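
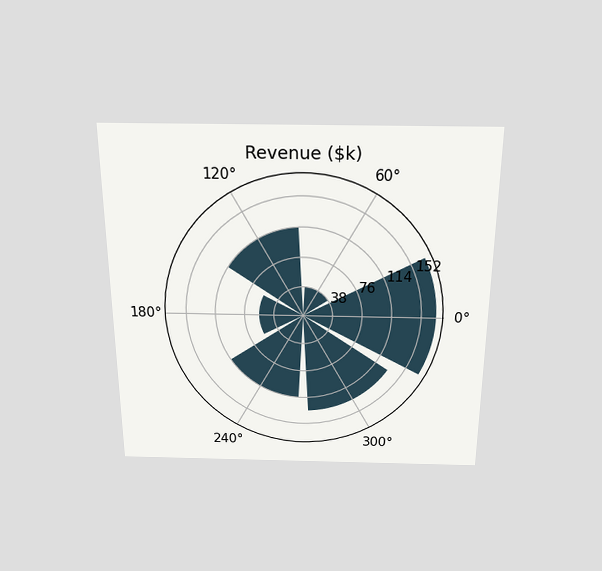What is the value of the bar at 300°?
The chart is viewed slightly from above. The bar at 300° reaches $133k on the radial axis.

$133k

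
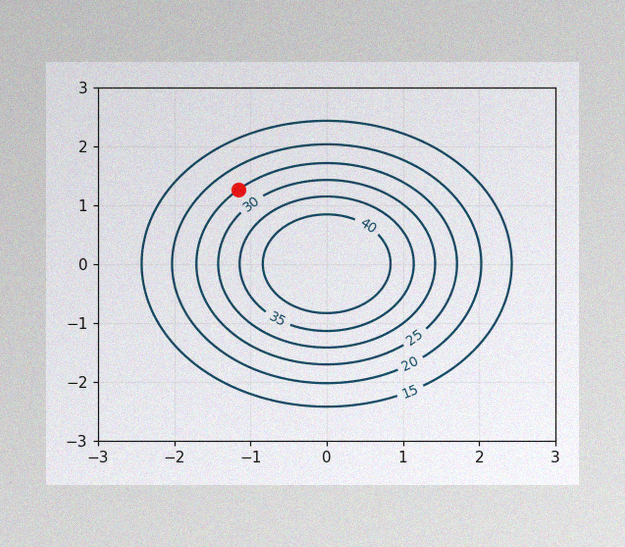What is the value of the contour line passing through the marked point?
The image has some photo noise and uneven lighting. The marked point sits on the contour labelled 25.

25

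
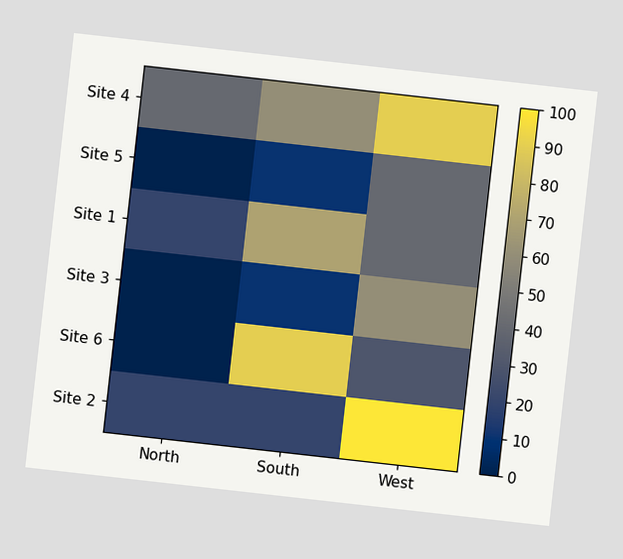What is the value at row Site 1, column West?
The chart is tilted about 6° clockwise. Matching cell (Site 1, West) against the colorbar gives 40.

40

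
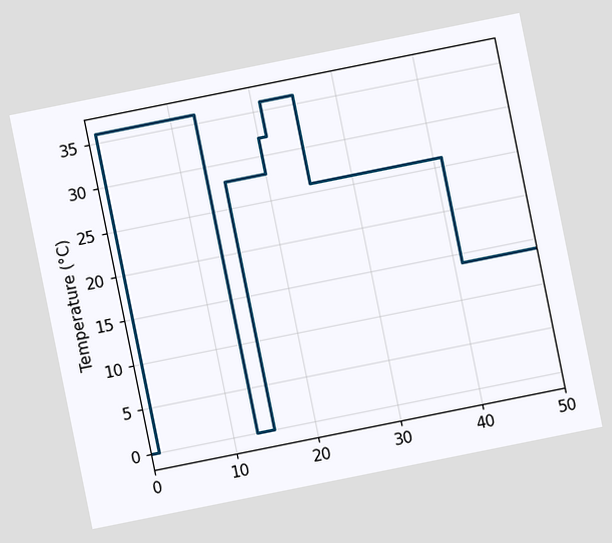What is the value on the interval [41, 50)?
The chart is tilted about 11° counter-clockwise. On [41, 50) the step sits at 14°C.

14°C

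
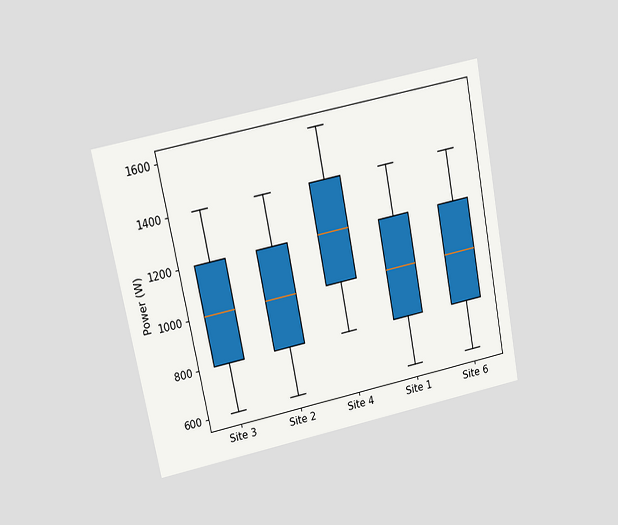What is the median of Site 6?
1000W

The chart is tilted about 11° counter-clockwise and viewed at a slight angle. The median line in the Site 6 box sits at 1000W.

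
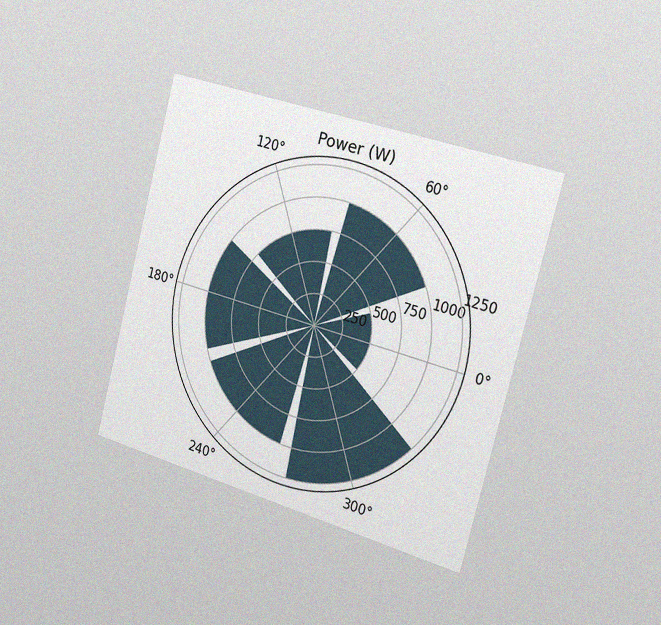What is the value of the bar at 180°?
1000W

The chart is tilted about 15° clockwise and viewed slightly from the right, with some photo noise. The bar at 180° reaches 1000W on the radial axis.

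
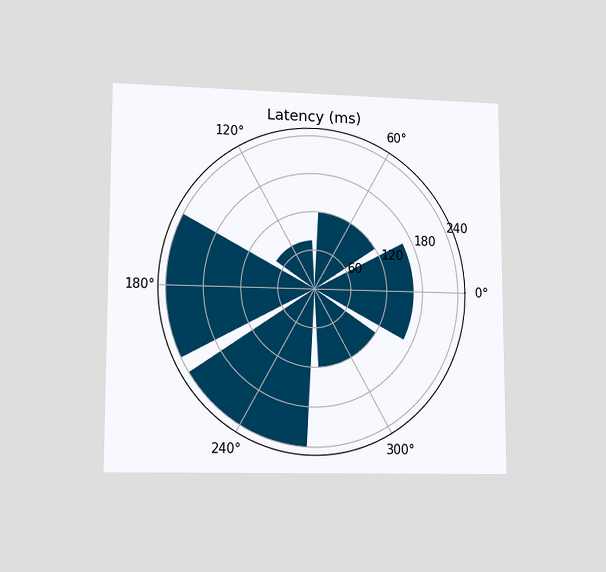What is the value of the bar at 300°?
The chart is viewed at a slight angle. The bar at 300° reaches 120ms on the radial axis.

120ms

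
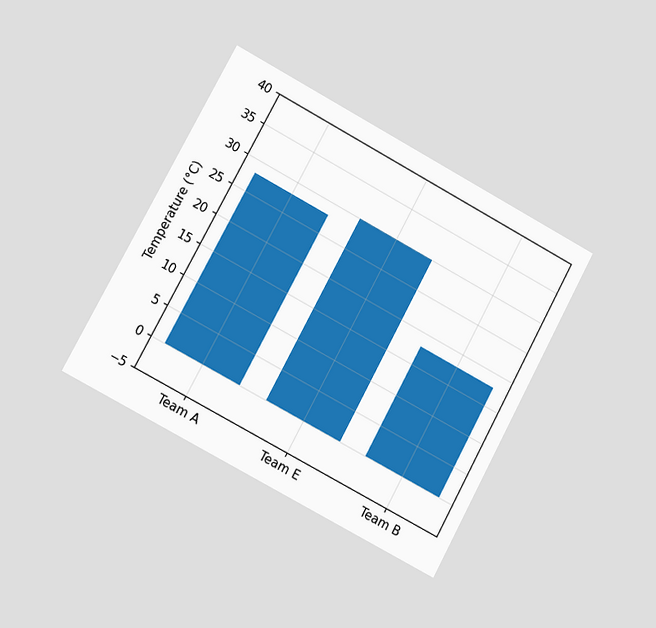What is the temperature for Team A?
28°C

The chart is tilted about 28° clockwise and viewed slightly from the left. Reading along the chart's y-axis, the Team A bar reaches 28°C.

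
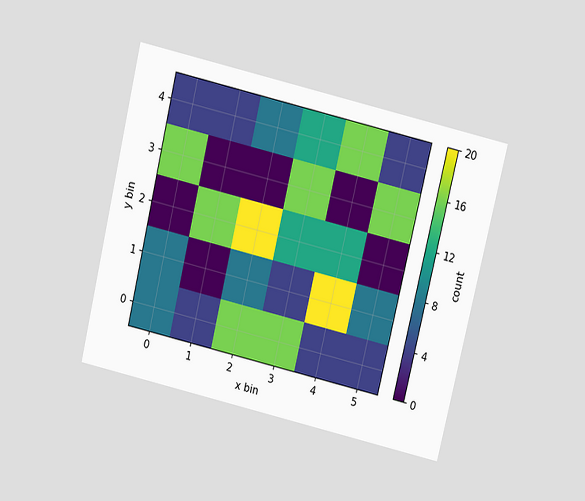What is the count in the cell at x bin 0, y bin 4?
The chart is tilted about 13° clockwise and viewed slightly from above. Matching the cell (0, 4) against the colorbar gives 4.

4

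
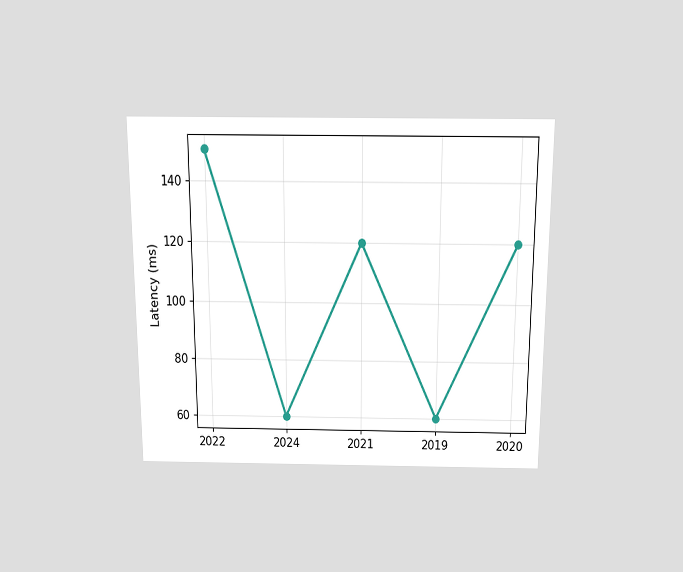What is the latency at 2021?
120ms

The chart is viewed slightly from above. At 2021, the line is at 120ms.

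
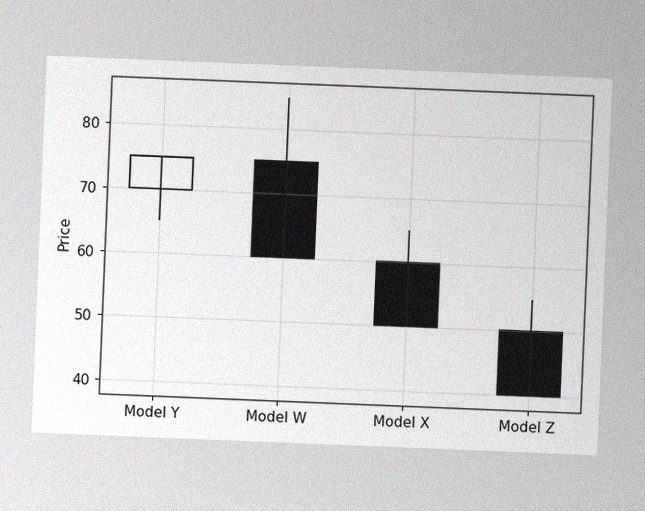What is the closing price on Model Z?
40

The chart is tilted about 2° clockwise, with some photo noise. The Model Z candle closes at 40.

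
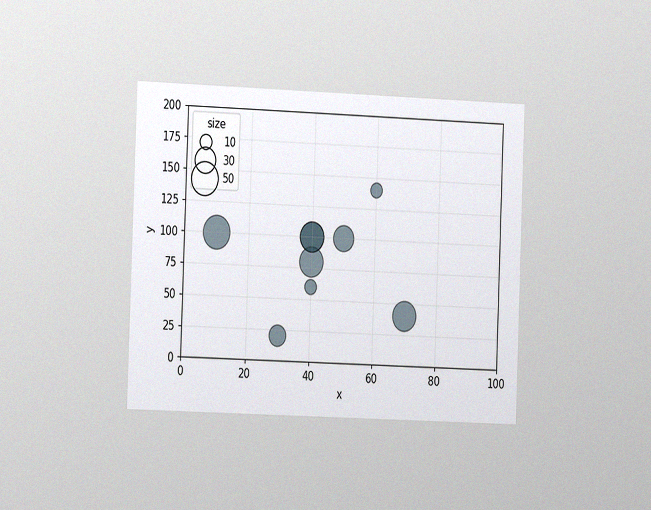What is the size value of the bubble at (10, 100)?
The chart is tilted about 2° clockwise and viewed slightly from the left, with some photo noise. Matching the bubble at (10, 100) against the size legend gives 50.

50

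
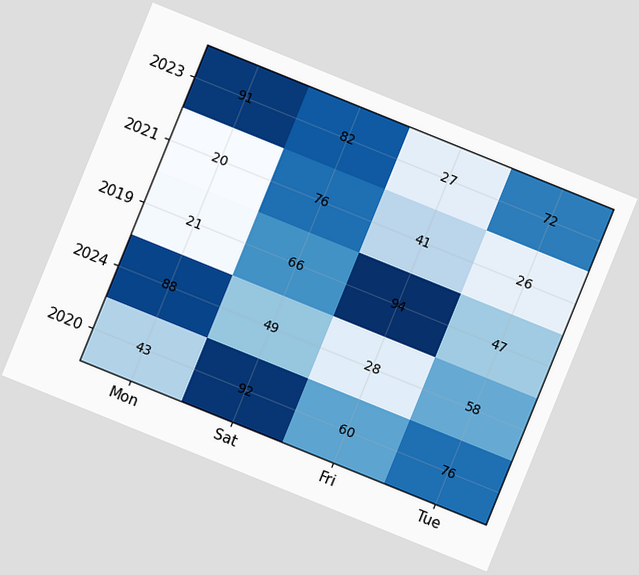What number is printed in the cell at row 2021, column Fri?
The chart is tilted about 22° clockwise. The (2021, Fri) cell reads 41.

41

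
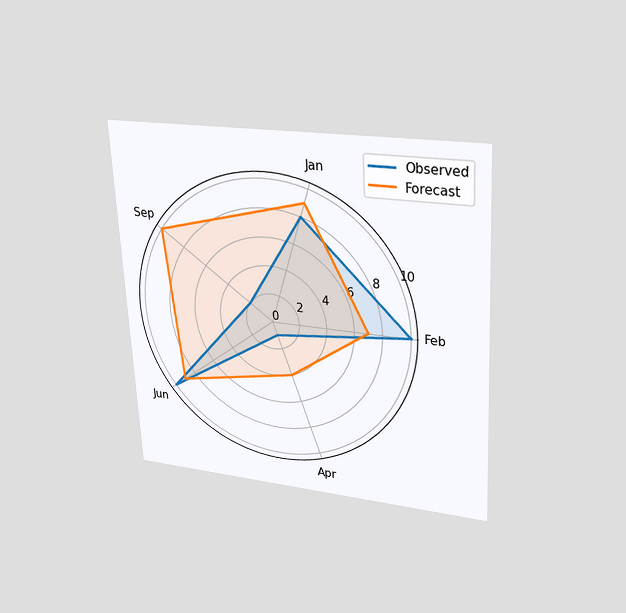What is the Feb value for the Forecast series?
The chart is tilted about 3° counter-clockwise and viewed slightly from above. On the Feb axis, Forecast reaches 7.

7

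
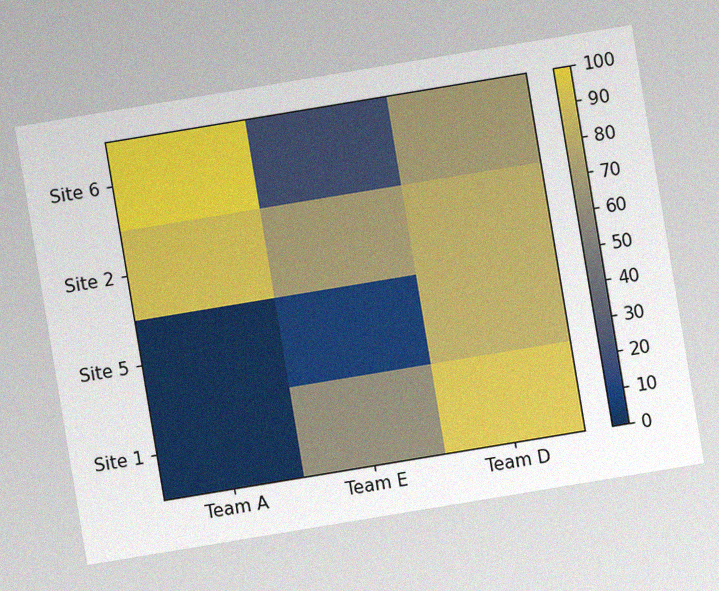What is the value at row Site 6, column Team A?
The chart is tilted about 9° counter-clockwise, with some photo noise. Matching cell (Site 6, Team A) against the colorbar gives 100.

100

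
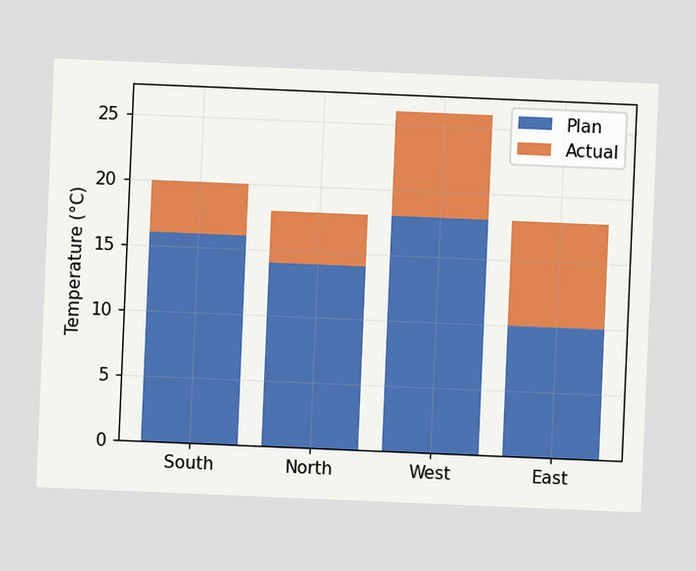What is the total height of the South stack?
20°C

The chart is tilted about 2° clockwise. The South stack's top reaches 20°C on the y-axis.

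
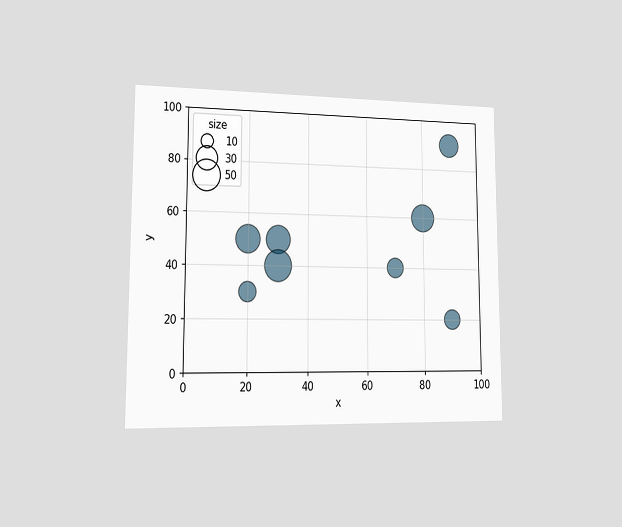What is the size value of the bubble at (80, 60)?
The chart is viewed slightly from the left. Matching the bubble at (80, 60) against the size legend gives 40.

40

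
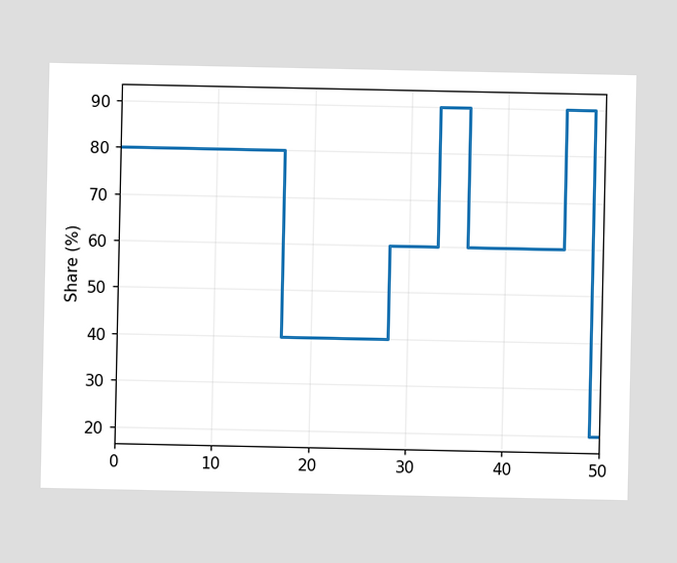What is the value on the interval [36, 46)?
60%

On [36, 46) the step sits at 60%.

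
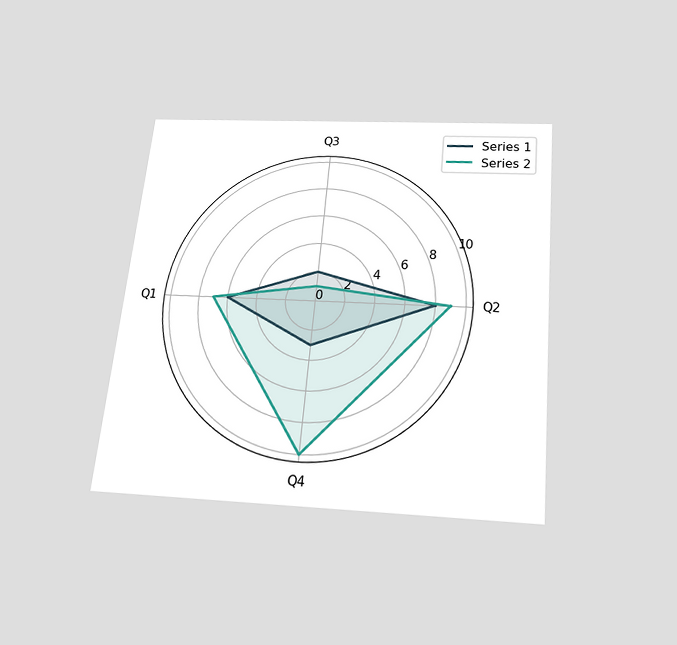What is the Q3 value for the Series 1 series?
The chart is tilted about 6° clockwise and viewed slightly from below. On the Q3 axis, Series 1 reaches 2.

2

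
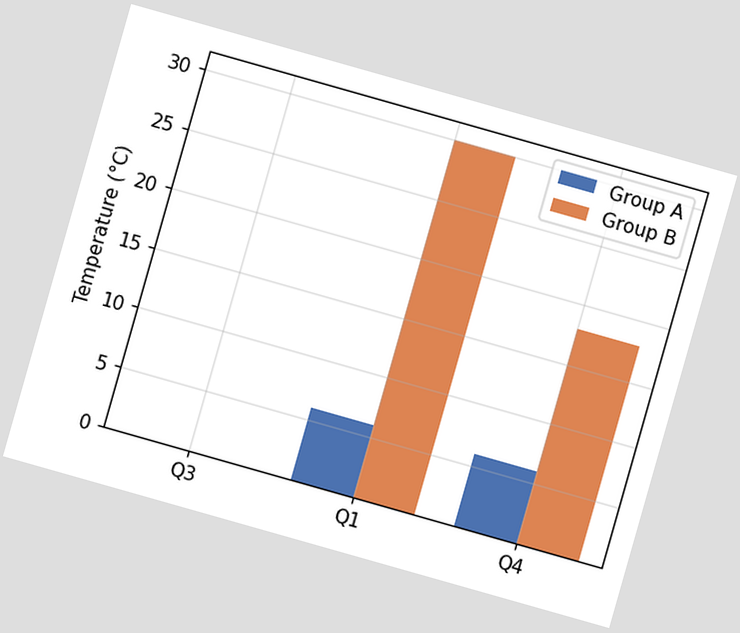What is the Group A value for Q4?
6°C

The chart is tilted about 16° clockwise. The Group A bar at Q4 reaches 6°C on the y-axis.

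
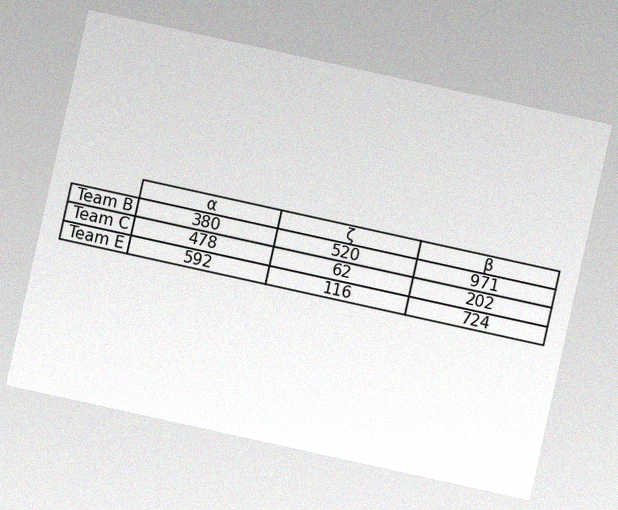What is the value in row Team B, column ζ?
520

The chart is tilted about 12° clockwise, with some photo noise. The (Team B, ζ) cell reads 520.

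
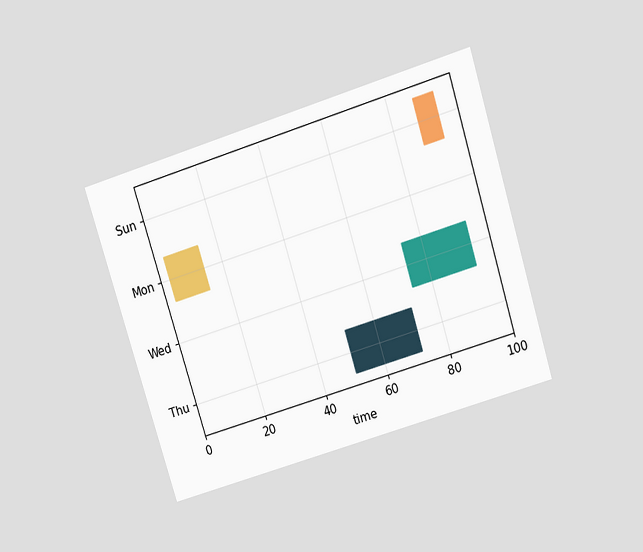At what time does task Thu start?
The chart is tilted about 17° counter-clockwise and viewed slightly from above. The Thu bar begins at t=51.

51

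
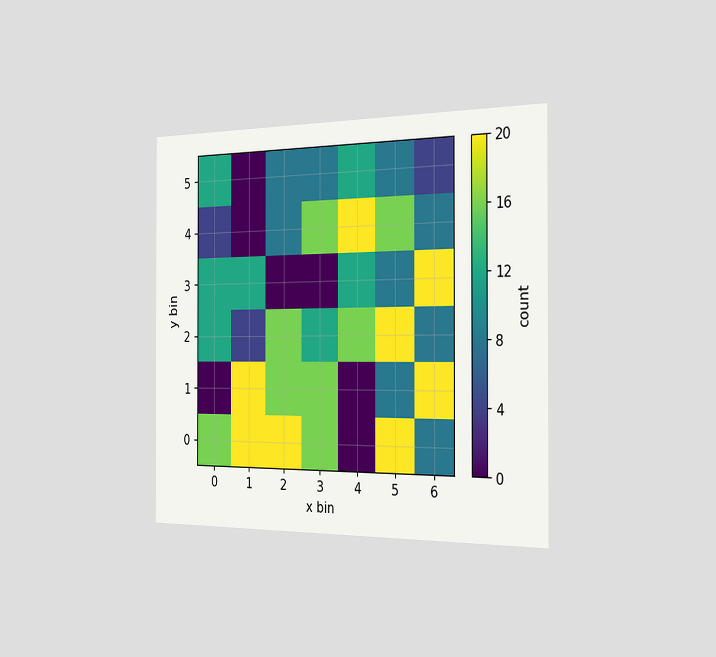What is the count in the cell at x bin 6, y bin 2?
The chart is viewed slightly from the right. Matching the cell (6, 2) against the colorbar gives 8.

8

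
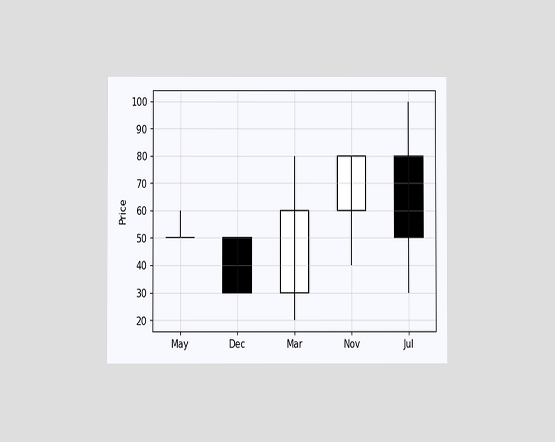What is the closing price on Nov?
The chart is viewed at a slight angle. The Nov candle closes at 80.

80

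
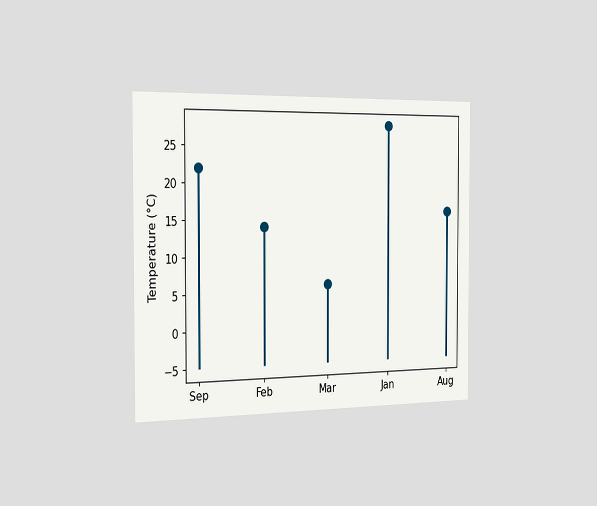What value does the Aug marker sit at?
The chart is viewed slightly from the left. The Aug marker sits at 16°C.

16°C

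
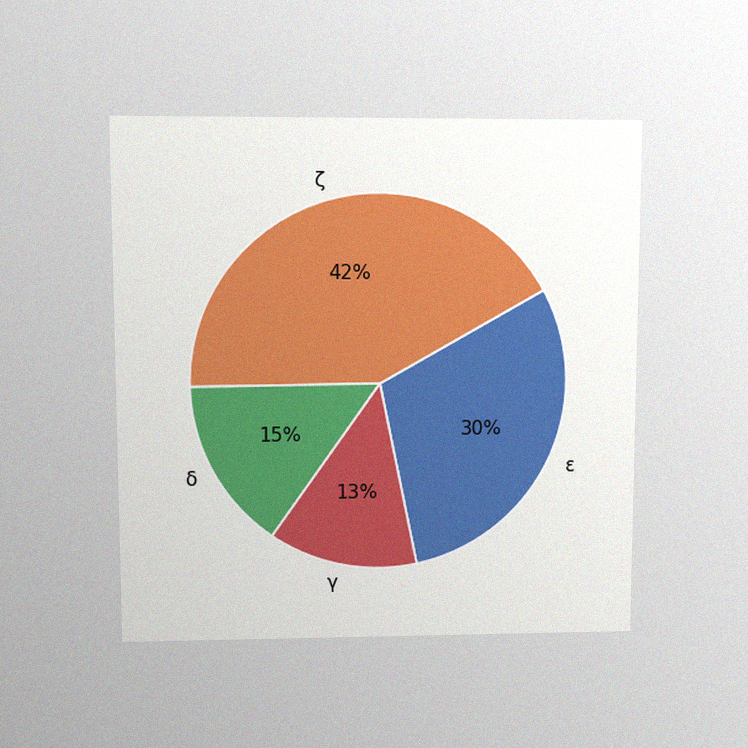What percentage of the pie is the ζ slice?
The chart is viewed at a slight angle, with some photo noise. The ζ slice takes up 42% of the pie.

42%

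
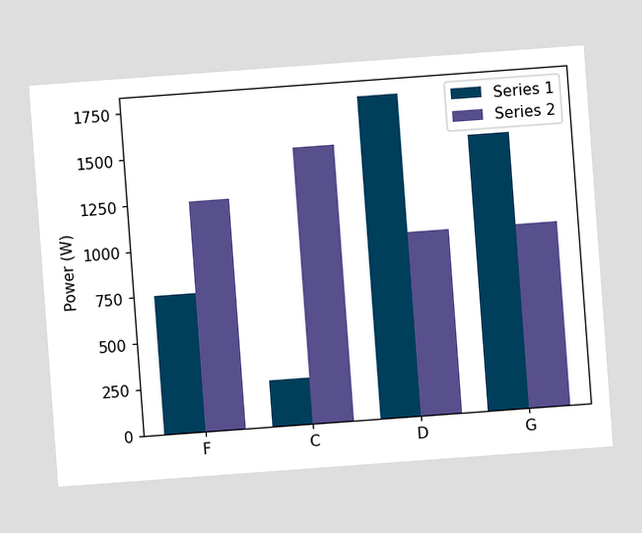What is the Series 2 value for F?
The chart is tilted about 4° counter-clockwise. The Series 2 bar at F reaches 1250W on the y-axis.

1250W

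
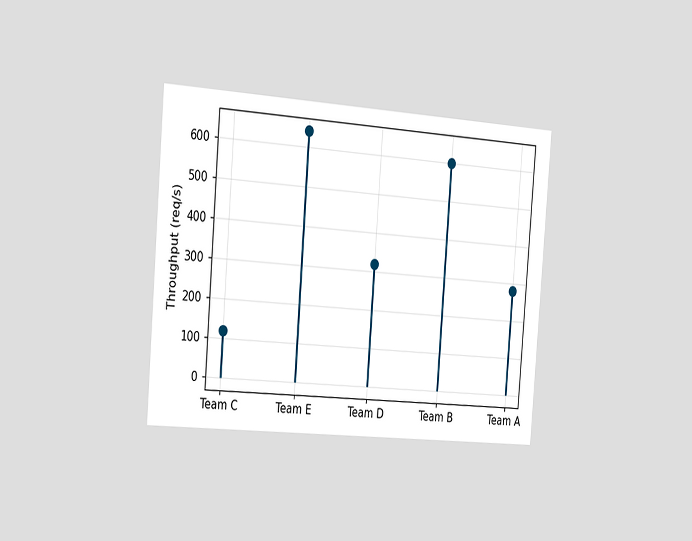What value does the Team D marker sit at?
The chart is tilted about 4° clockwise and viewed slightly from the left. The Team D marker sits at 320req/s.

320req/s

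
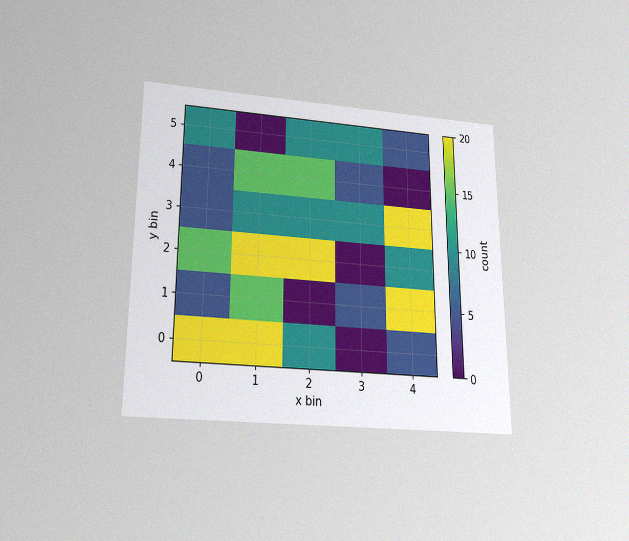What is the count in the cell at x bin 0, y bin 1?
The chart is viewed slightly from below, with some photo noise. Matching the cell (0, 1) against the colorbar gives 5.

5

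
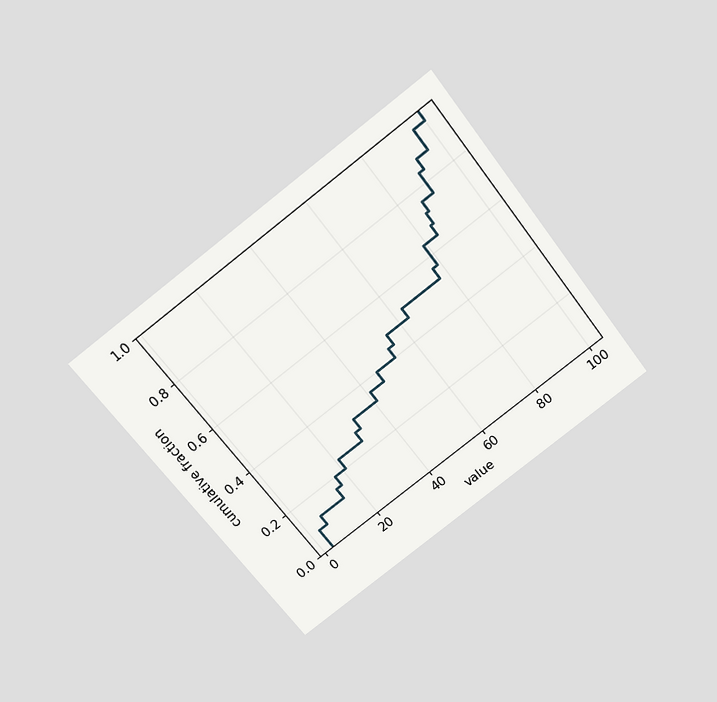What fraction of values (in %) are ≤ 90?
The chart is tilted about 38° counter-clockwise and viewed slightly from above. At x=90 the ECDF step is at 84%.

84%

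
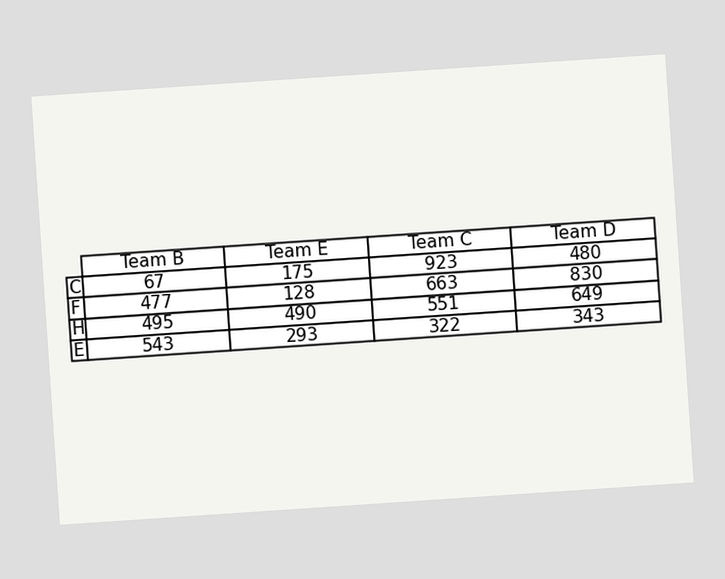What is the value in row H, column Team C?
551

The chart is tilted about 4° counter-clockwise. The (H, Team C) cell reads 551.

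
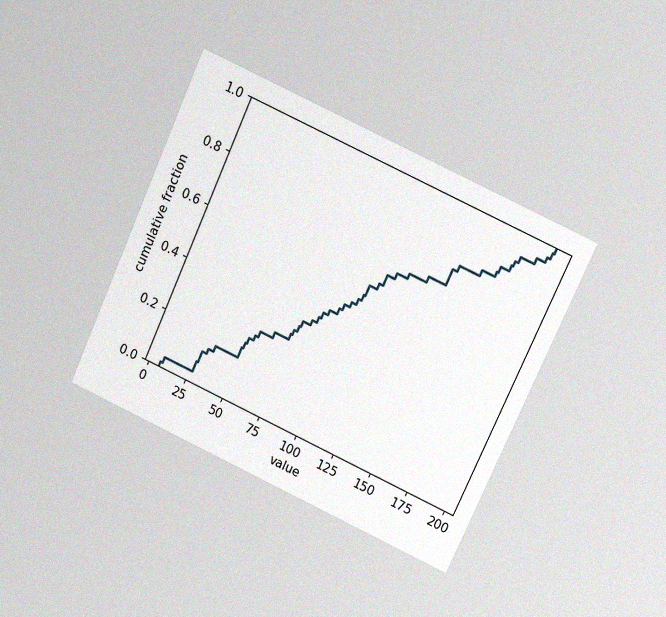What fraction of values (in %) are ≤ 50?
The chart is tilted about 25° clockwise and viewed at a slight angle, with some photo noise. At x=50 the ECDF step is at 22%.

22%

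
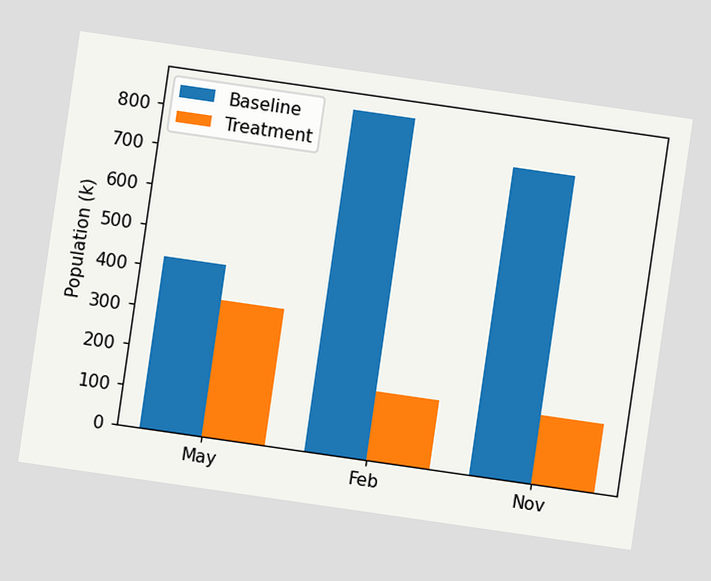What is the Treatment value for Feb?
170k

The chart is tilted about 8° clockwise. The Treatment bar at Feb reaches 170k on the y-axis.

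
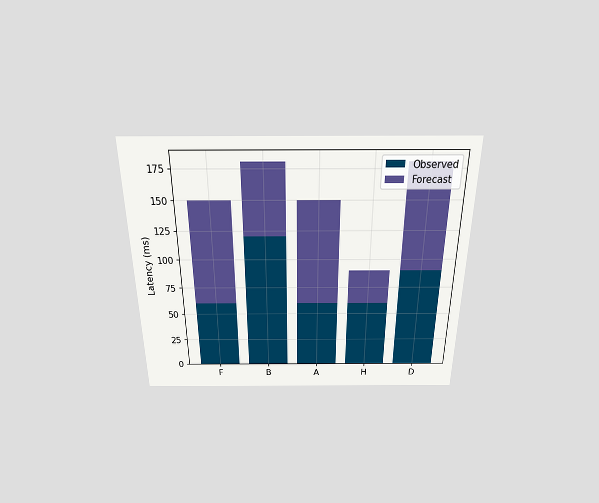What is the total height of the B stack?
180ms

The chart is viewed slightly from above. The B stack's top reaches 180ms on the y-axis.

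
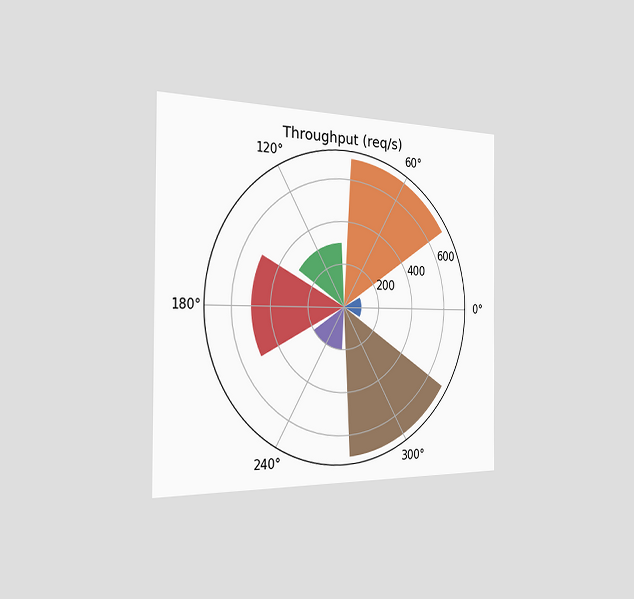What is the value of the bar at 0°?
The chart is viewed slightly from the left. The bar at 0° reaches 100req/s on the radial axis.

100req/s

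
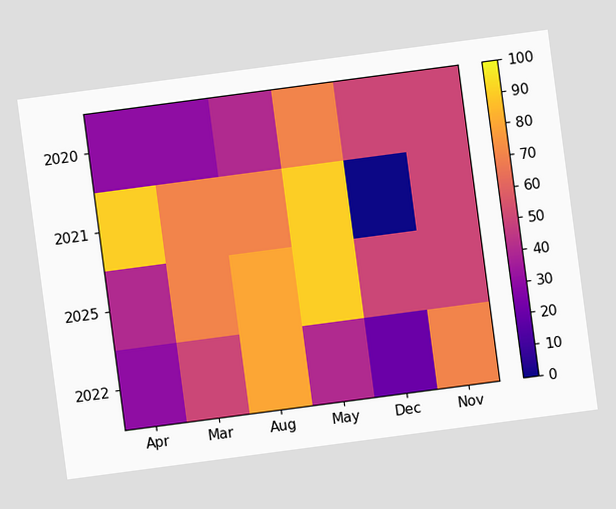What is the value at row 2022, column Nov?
The chart is tilted about 8° counter-clockwise. Matching cell (2022, Nov) against the colorbar gives 70.

70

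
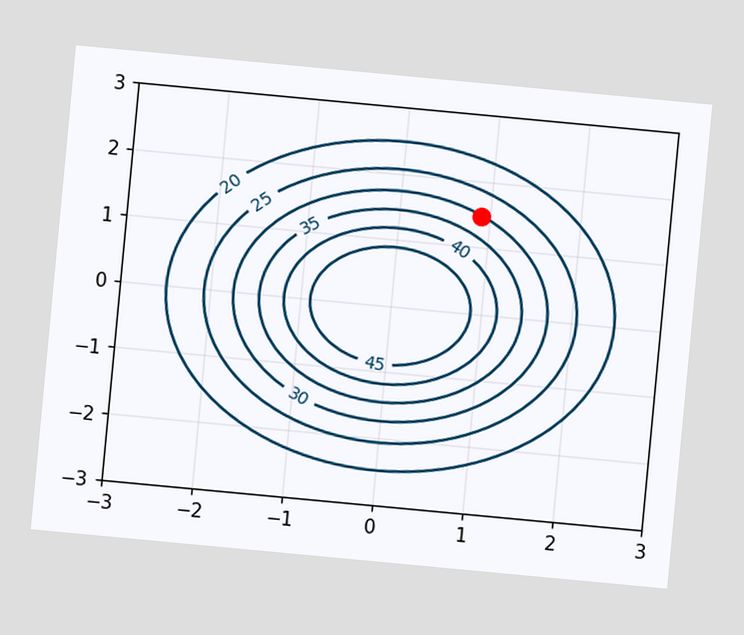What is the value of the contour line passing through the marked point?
The chart is tilted about 5° clockwise. The marked point sits on the contour labelled 30.

30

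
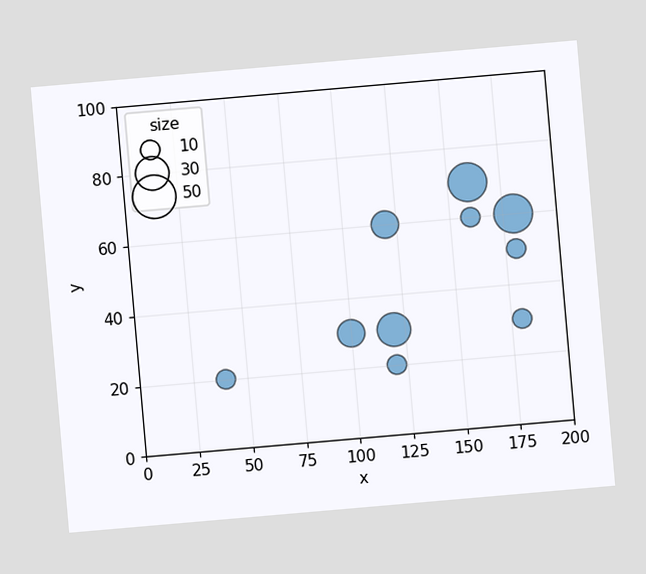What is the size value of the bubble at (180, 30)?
10

The chart is tilted about 5° counter-clockwise. Matching the bubble at (180, 30) against the size legend gives 10.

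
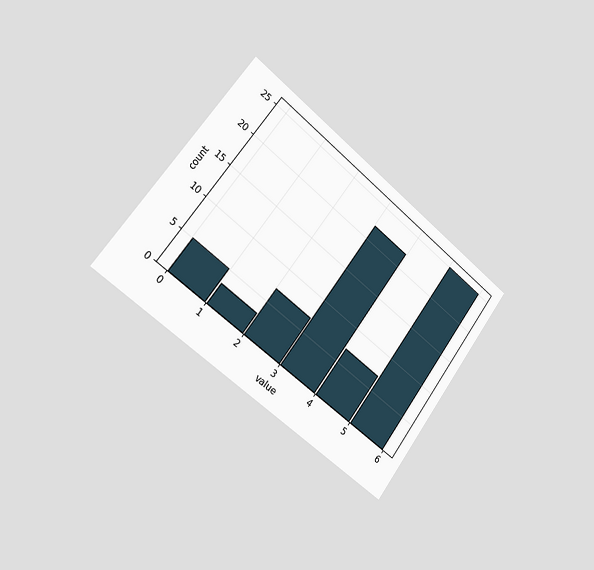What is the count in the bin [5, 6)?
25

The chart is tilted about 37° clockwise and viewed slightly from the left. The [5, 6) bin has height 25.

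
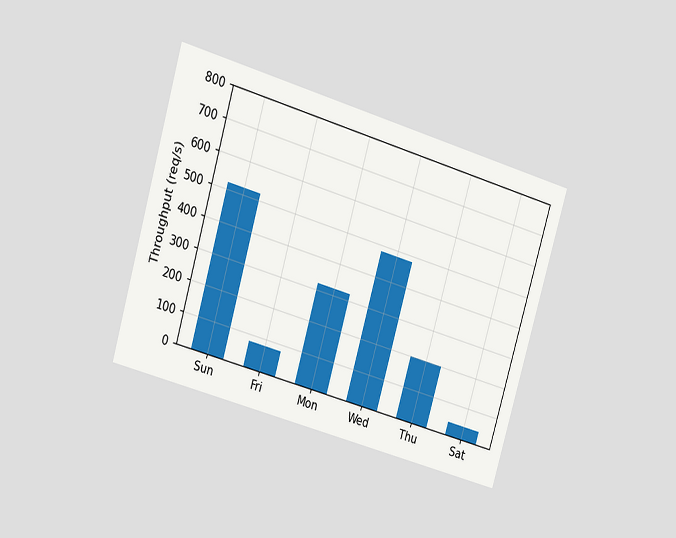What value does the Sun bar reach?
520req/s

The chart is tilted about 16° clockwise and viewed at a slight angle. Reading along the chart's y-axis, the Sun bar reaches 520req/s.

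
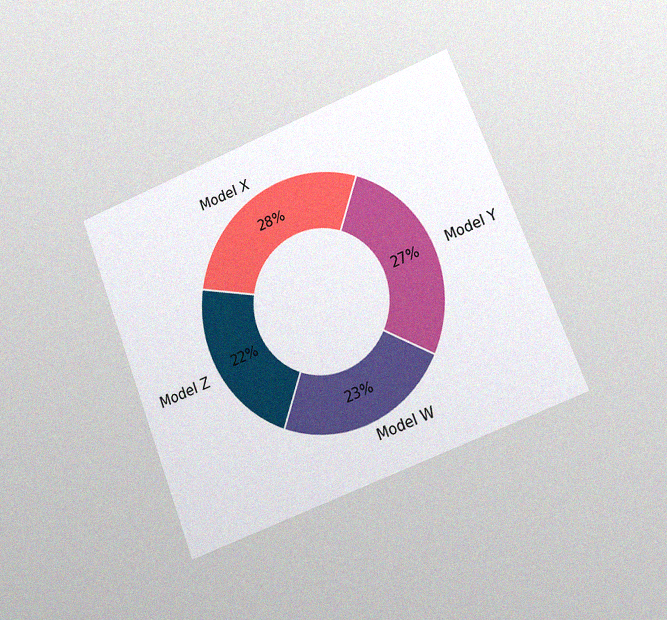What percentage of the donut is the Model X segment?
The chart is tilted about 22° counter-clockwise and viewed at a slight angle, with some photo noise. The Model X segment takes up 28% of the ring.

28%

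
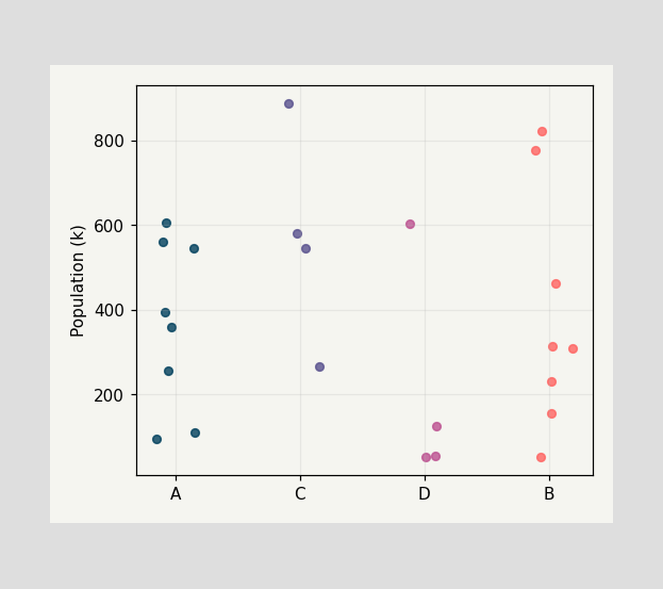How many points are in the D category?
Counting the markers in the D column gives 4.

4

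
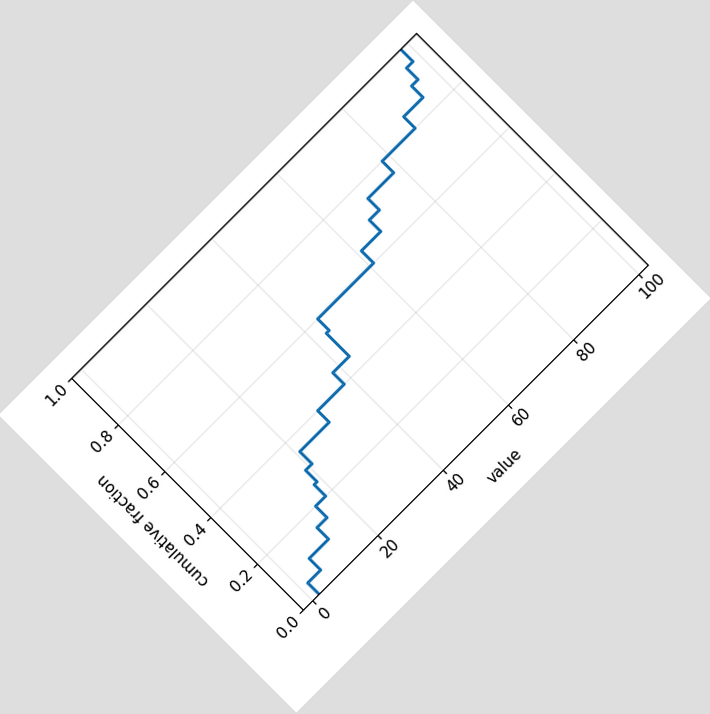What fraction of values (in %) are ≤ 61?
The chart is tilted about 45° counter-clockwise. At x=61 the ECDF step is at 65%.

65%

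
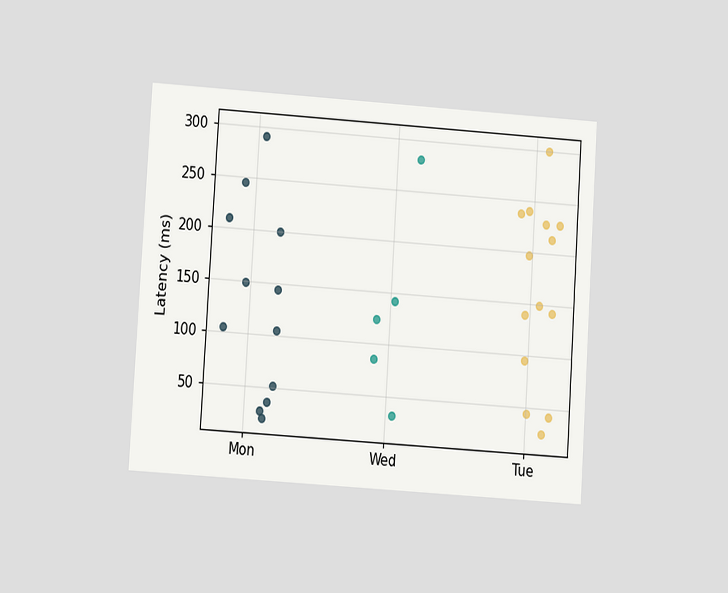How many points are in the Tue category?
The chart is tilted about 4° clockwise and viewed at a slight angle. Counting the markers in the Tue column gives 14.

14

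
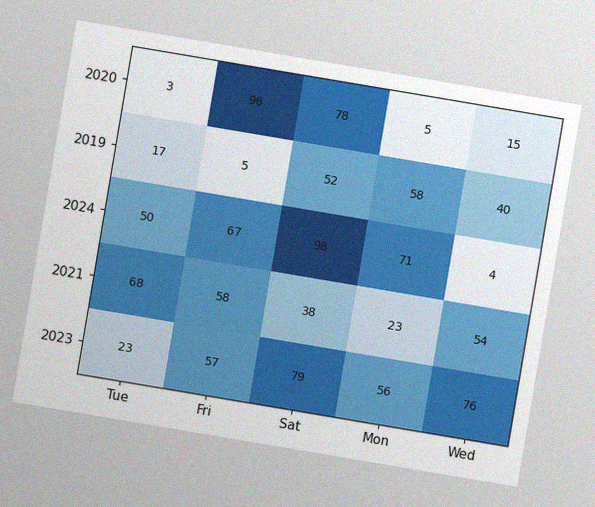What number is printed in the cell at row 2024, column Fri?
67

The chart is tilted about 10° clockwise, with some photo noise. The (2024, Fri) cell reads 67.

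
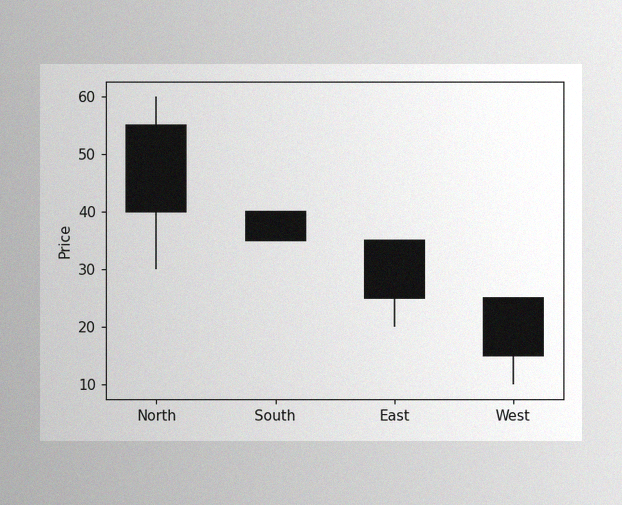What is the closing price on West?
15

The image has some photo noise and uneven lighting. The West candle closes at 15.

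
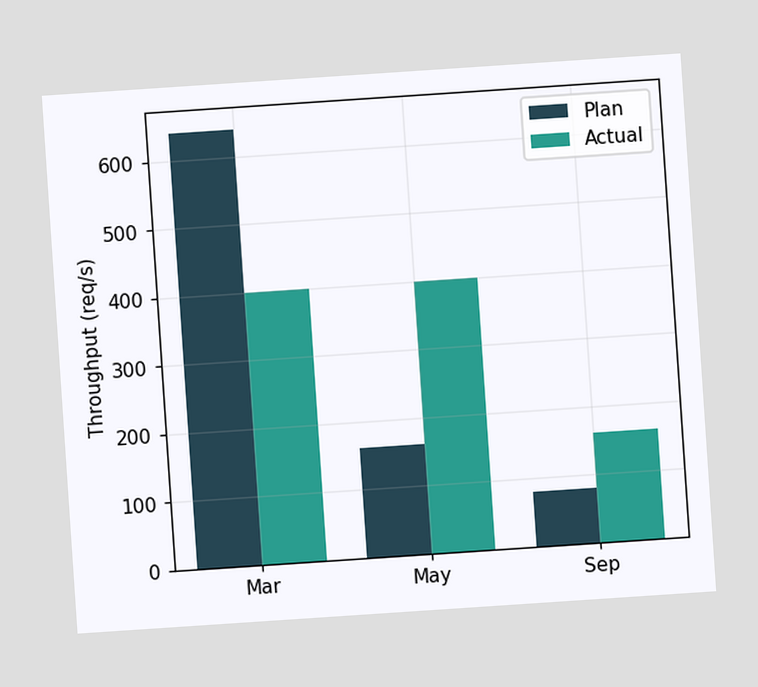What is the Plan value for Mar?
The chart is tilted about 4° counter-clockwise. The Plan bar at Mar reaches 640req/s on the y-axis.

640req/s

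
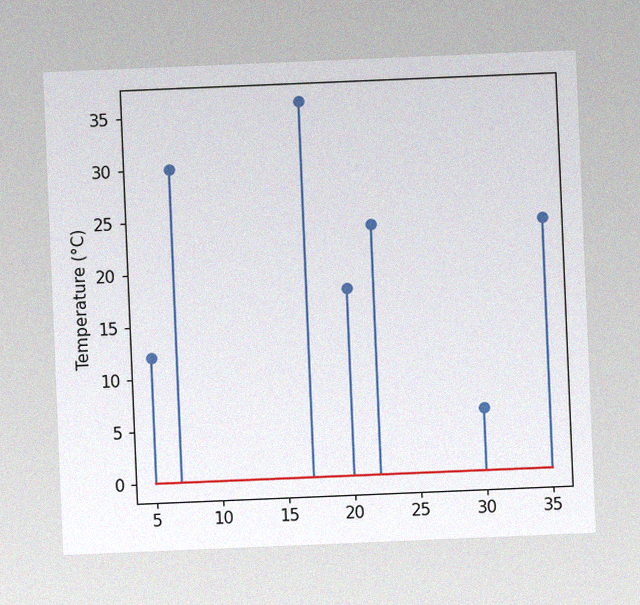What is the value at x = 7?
30°C

The chart is tilted about 2° counter-clockwise, with some photo noise. The stem at x=7 reaches 30°C.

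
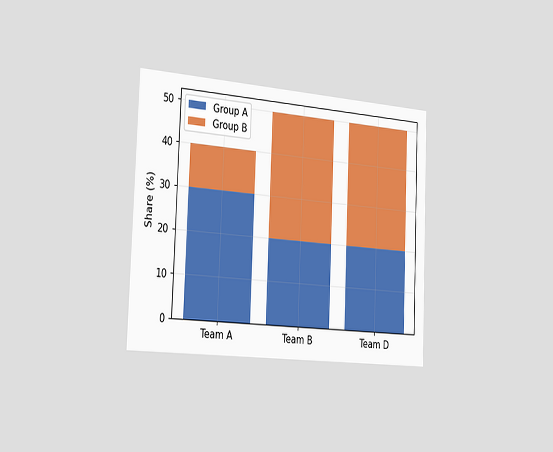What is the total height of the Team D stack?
50%

The chart is tilted about 2° clockwise and viewed slightly from the left. The Team D stack's top reaches 50% on the y-axis.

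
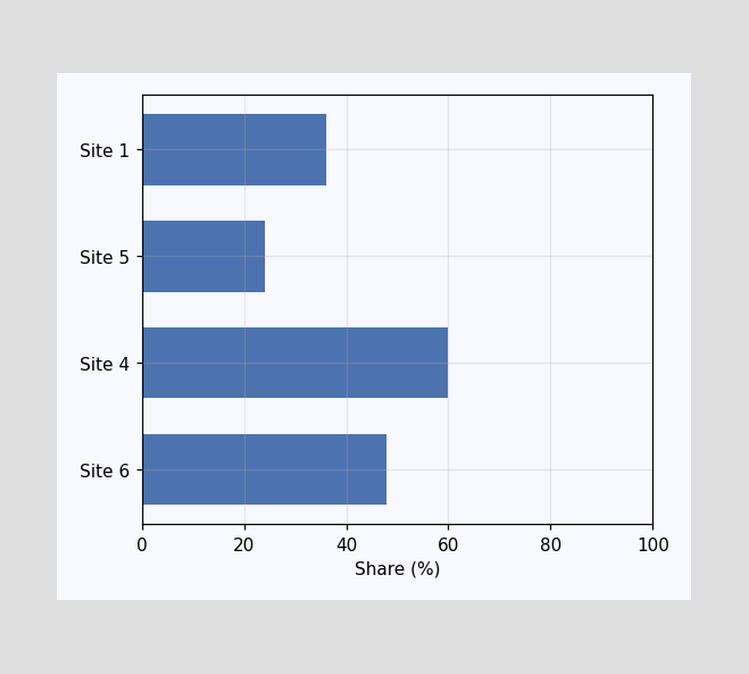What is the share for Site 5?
24%

Reading along the chart's x-axis, the Site 5 bar reaches 24%.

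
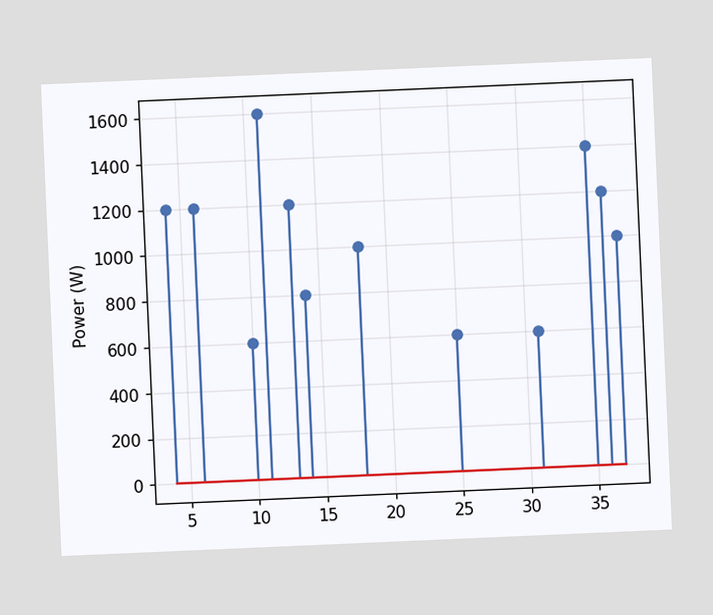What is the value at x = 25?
600W

The chart is tilted about 2° counter-clockwise. The stem at x=25 reaches 600W.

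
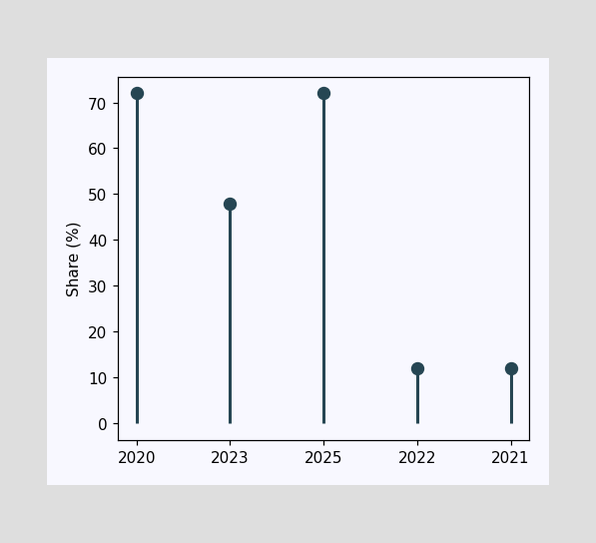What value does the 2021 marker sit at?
The 2021 marker sits at 12%.

12%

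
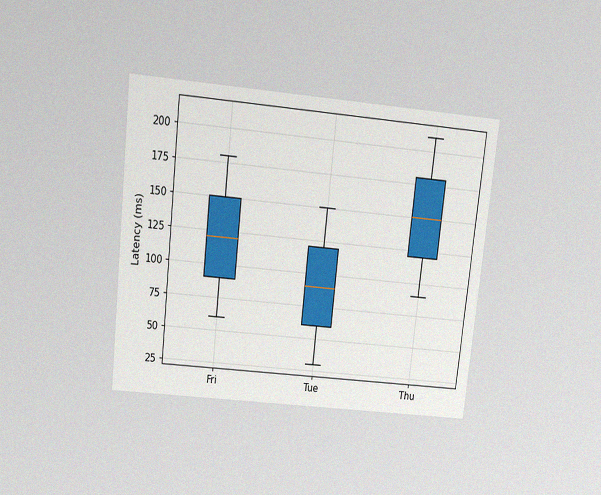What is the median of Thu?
The chart is tilted about 6° clockwise and viewed slightly from above, with some photo noise. The median line in the Thu box sits at 150ms.

150ms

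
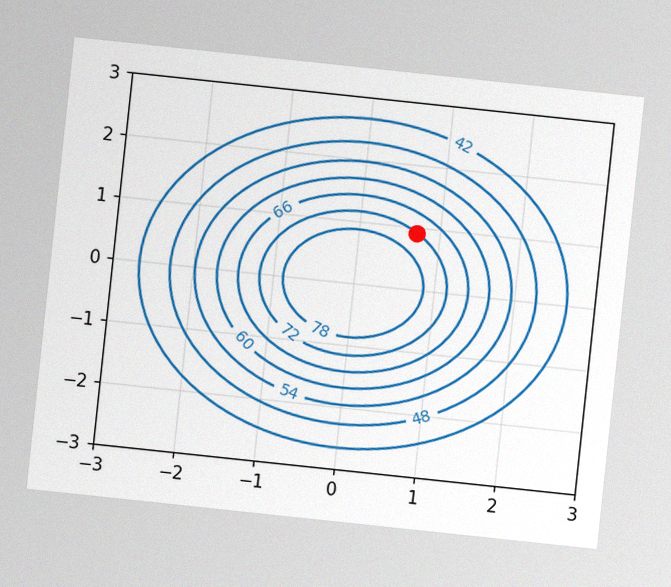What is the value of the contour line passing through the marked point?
72

The chart is tilted about 6° clockwise, with some photo noise. The marked point sits on the contour labelled 72.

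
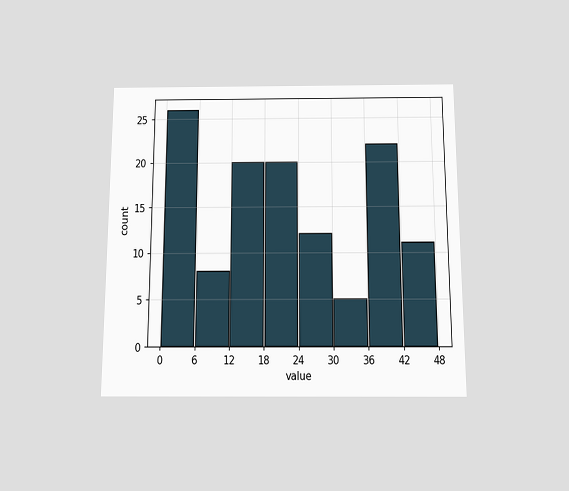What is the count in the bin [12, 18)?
20

The chart is viewed slightly from below. The [12, 18) bin has height 20.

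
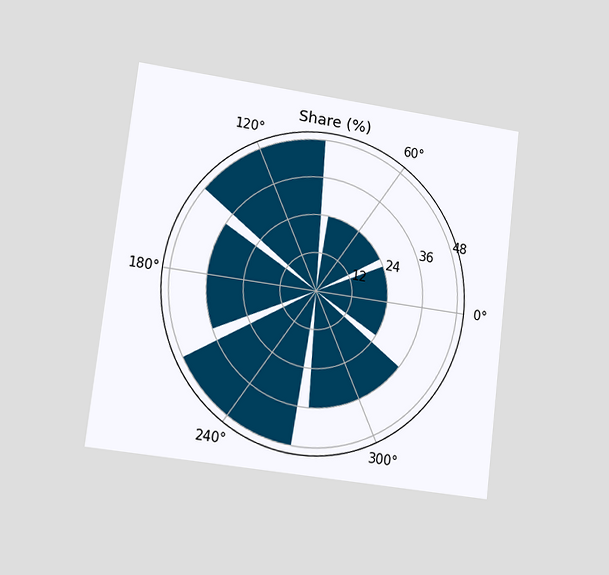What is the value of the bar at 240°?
The chart is tilted about 7° clockwise and viewed at a slight angle. The bar at 240° reaches 48% on the radial axis.

48%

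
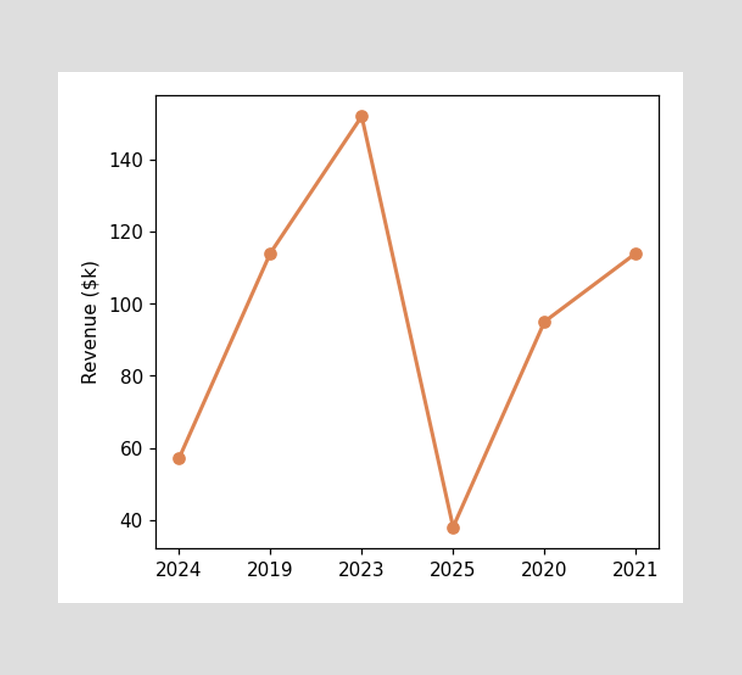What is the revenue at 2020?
At 2020, the line is at $95k.

$95k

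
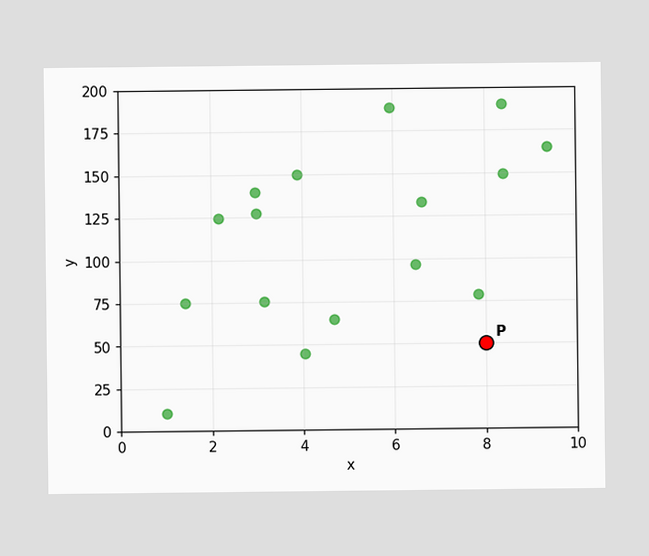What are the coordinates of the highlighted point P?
Following the gridlines from P to each axis, P sits at (8, 50).

(8, 50)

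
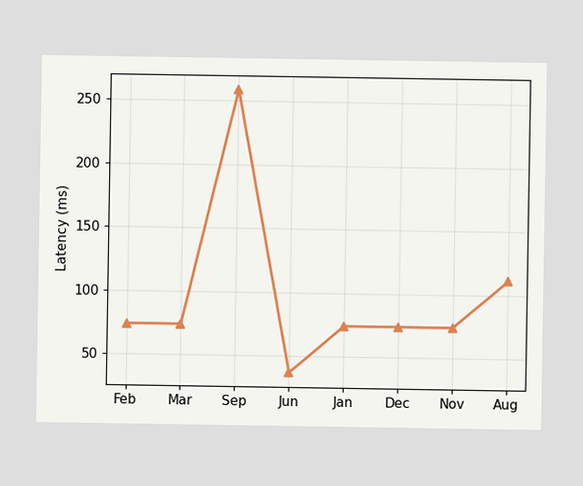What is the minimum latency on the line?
The lowest point is at Jun, and reading across to the y-axis gives 37ms.

37ms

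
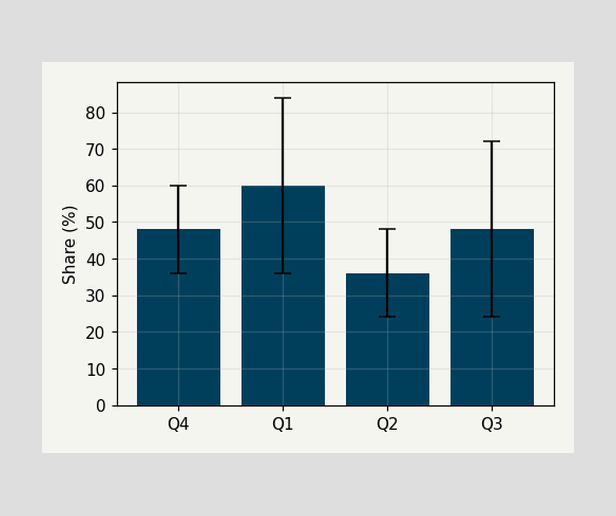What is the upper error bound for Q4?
The Q4 bar's upper whisker reaches 60%.

60%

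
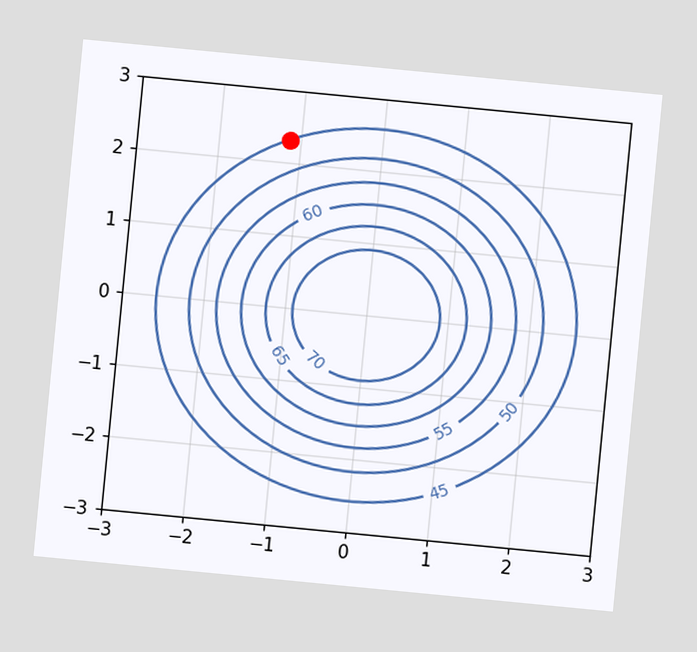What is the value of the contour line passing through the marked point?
The chart is tilted about 5° clockwise. The marked point sits on the contour labelled 45.

45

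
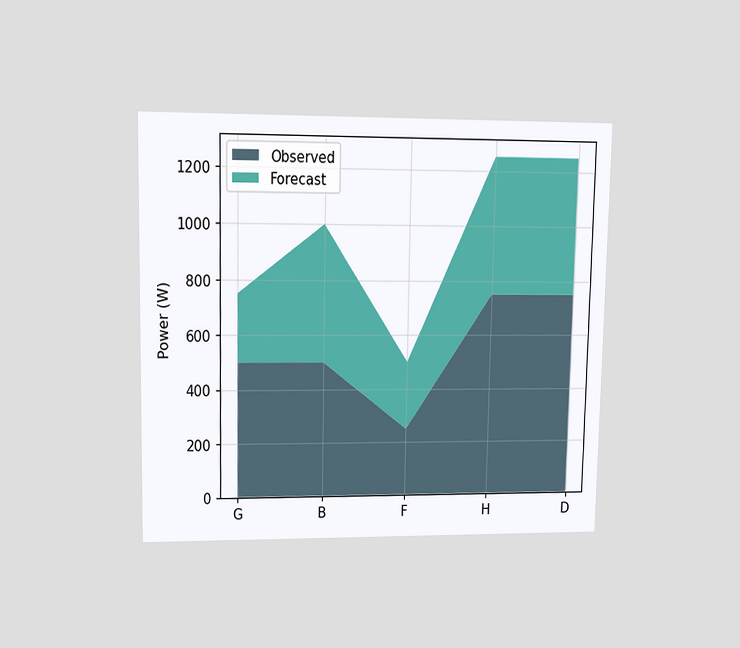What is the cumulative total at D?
1250W

The chart is viewed at a slight angle. The stacked total at D reaches 1250W.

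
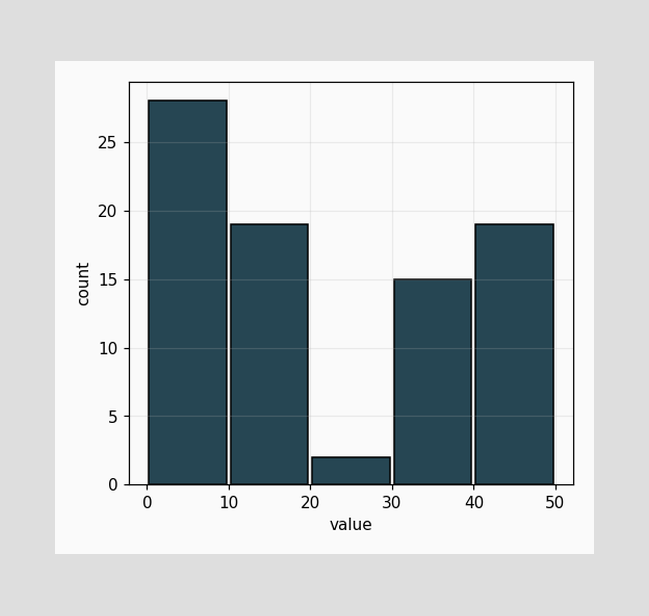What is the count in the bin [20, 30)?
The [20, 30) bin has height 2.

2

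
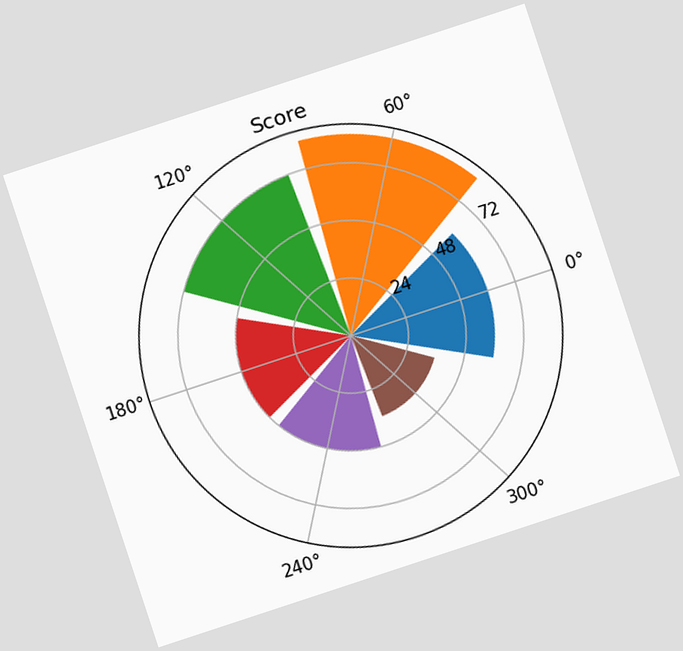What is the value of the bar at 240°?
The chart is tilted about 18° counter-clockwise. The bar at 240° reaches 48 on the radial axis.

48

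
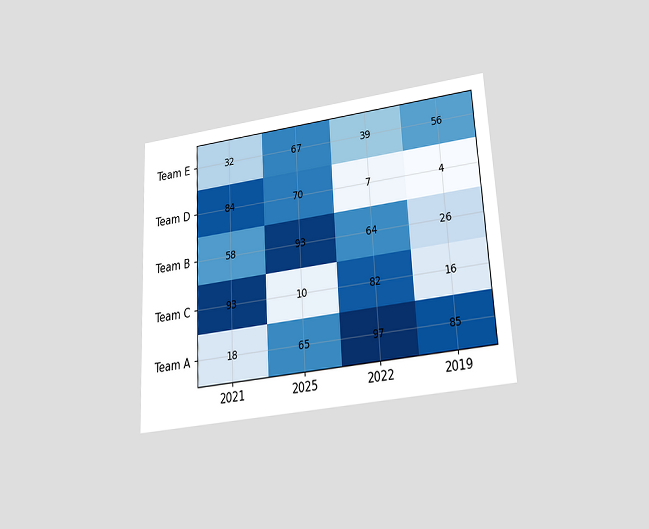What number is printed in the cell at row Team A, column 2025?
The chart is tilted about 3° counter-clockwise and viewed slightly from below. The (Team A, 2025) cell reads 65.

65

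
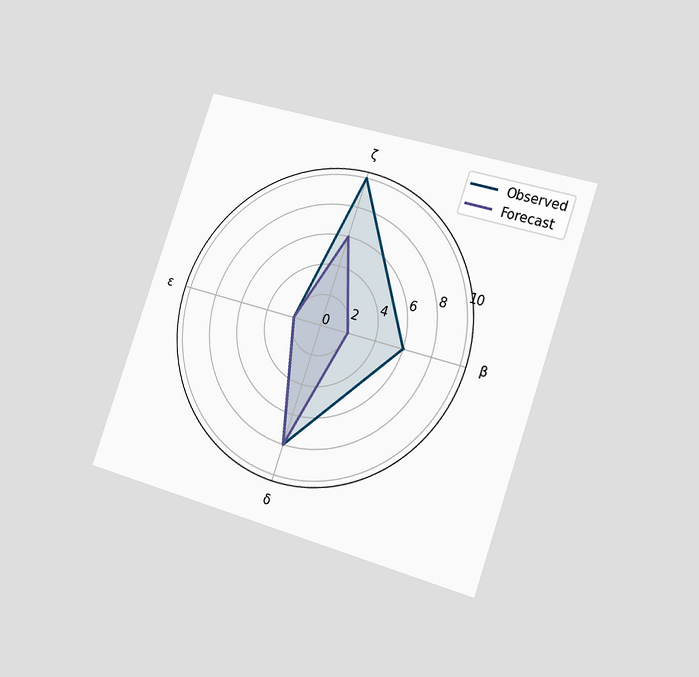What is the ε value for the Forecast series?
2

The chart is tilted about 19° clockwise and viewed slightly from the right. On the ε axis, Forecast reaches 2.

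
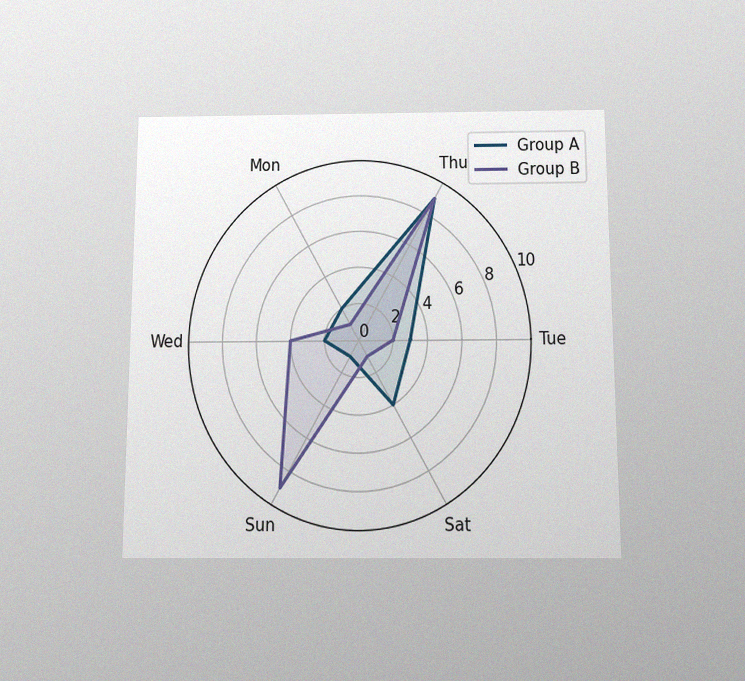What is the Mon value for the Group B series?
The chart is viewed slightly from below, with some photo noise. On the Mon axis, Group B reaches 1.

1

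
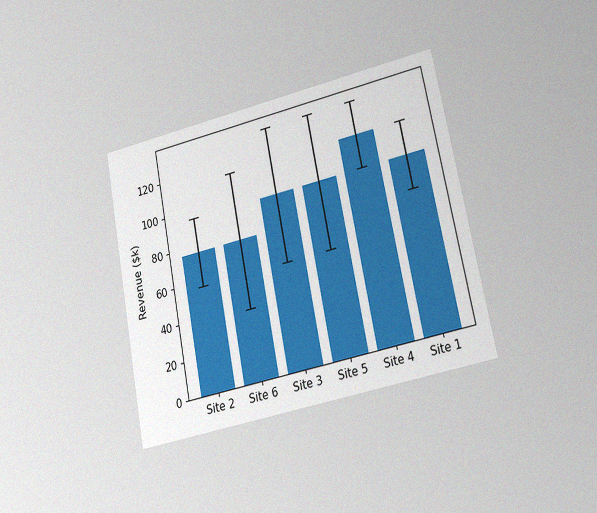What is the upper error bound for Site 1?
The chart is tilted about 11° counter-clockwise and viewed at a slight angle, with some photo noise. The Site 1 bar's upper whisker reaches $114k.

$114k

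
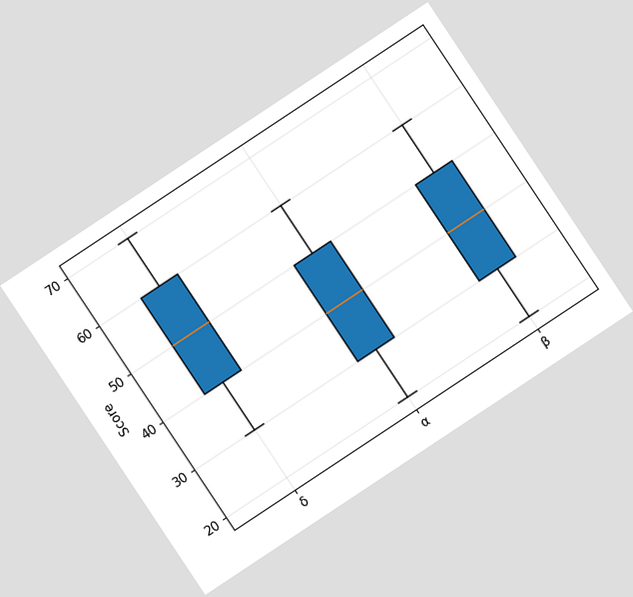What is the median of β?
The chart is tilted about 34° counter-clockwise. The median line in the β box sits at 40.

40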